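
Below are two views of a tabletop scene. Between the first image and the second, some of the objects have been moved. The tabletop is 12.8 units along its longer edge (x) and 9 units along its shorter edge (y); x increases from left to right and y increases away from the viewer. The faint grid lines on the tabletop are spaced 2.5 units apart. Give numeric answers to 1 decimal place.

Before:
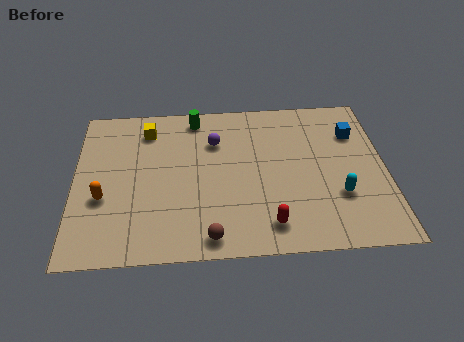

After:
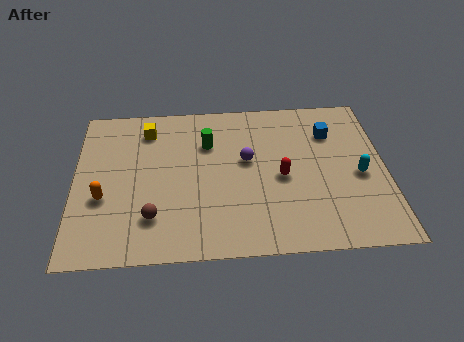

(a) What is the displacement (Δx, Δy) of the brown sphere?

(-2.3, 1.2)

The brown sphere started near (5.5, 1.0) and ended near (3.2, 2.2).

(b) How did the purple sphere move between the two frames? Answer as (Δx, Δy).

(1.3, -1.2)

From the two frames, the purple sphere sits at roughly (5.8, 6.4) before and (7.1, 5.2) after.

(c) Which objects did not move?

the orange capsule and the yellow cube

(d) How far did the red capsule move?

2.7

From (7.9, 1.5) to (8.5, 4.1), the red capsule covered √(0.6² + 2.6²) ≈ 2.7 units.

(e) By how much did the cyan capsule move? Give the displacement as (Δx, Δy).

(0.9, 1.1)

The cyan capsule started near (10.8, 2.9) and ended near (11.7, 4.0).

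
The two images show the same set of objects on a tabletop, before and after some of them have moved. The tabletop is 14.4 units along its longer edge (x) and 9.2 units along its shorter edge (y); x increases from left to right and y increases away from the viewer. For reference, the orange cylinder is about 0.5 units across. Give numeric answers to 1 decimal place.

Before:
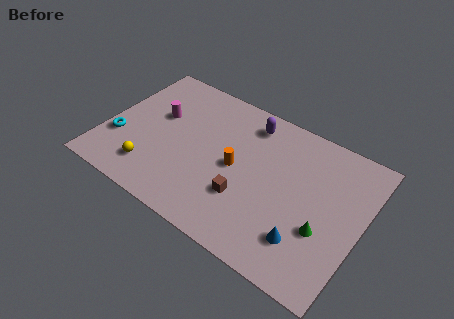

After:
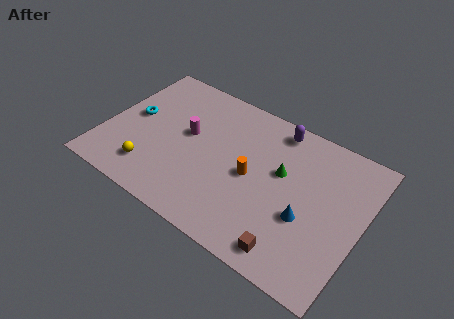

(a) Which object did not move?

the yellow sphere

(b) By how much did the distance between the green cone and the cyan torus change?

-3.2

They were about 11.6 units apart before and 8.4 after — 3.2 units closer together.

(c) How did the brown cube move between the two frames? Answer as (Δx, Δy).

(2.9, -1.7)

From the two frames, the brown cube sits at roughly (8.2, 2.9) before and (11.1, 1.2) after.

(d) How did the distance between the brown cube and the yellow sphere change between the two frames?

+2.8

The distance was about 5.3 in the first image and 8.1 in the second, so they moved 2.8 units further apart.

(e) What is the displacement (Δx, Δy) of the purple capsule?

(1.5, 0.4)

The purple capsule was at about (7.6, 7.7) and moved to about (9.1, 8.1).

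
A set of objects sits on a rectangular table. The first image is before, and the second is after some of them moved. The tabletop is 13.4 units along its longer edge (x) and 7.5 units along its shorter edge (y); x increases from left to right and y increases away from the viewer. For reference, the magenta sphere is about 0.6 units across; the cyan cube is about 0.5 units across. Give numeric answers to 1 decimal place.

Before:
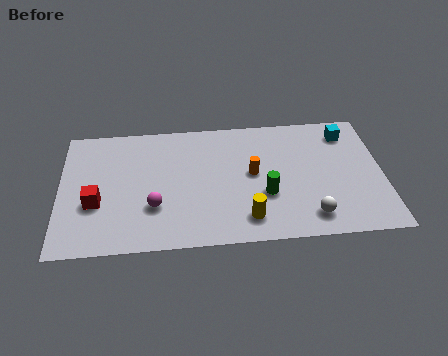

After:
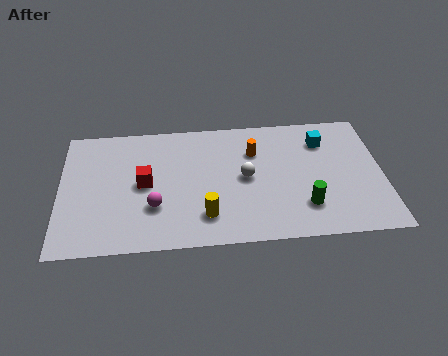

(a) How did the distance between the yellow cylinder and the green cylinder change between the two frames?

+2.6

Before: roughly 1.5 units apart; after: 4.1. That's 2.6 units further apart.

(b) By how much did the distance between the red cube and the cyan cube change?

-3.3

They were about 11.0 units apart before and 7.7 after — 3.3 units closer together.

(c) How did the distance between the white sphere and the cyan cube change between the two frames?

-1.3

The distance was about 5.1 in the first image and 3.8 in the second, so they moved 1.3 units closer together.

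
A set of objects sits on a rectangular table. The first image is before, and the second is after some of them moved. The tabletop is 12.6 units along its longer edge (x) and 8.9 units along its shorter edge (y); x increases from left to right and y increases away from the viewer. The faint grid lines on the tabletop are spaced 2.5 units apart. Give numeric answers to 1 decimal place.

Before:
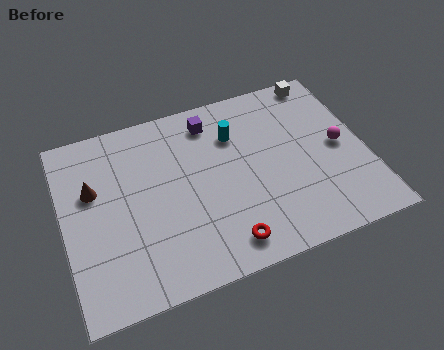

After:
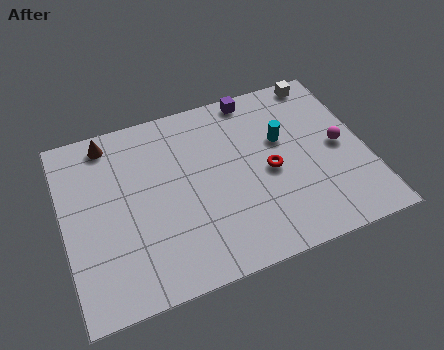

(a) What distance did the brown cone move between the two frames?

2.3

The brown cone was near (1.3, 5.6) before and (2.1, 7.8) after, so it travelled √(0.8² + 2.2²) ≈ 2.3 units.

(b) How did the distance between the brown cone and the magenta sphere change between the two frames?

-0.3

They were about 10.3 units apart before and 10.0 after — 0.3 units closer together.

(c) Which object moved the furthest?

the red torus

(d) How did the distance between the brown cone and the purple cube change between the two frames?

+0.8

Before: roughly 5.4 units apart; after: 6.2. That's 0.8 units further apart.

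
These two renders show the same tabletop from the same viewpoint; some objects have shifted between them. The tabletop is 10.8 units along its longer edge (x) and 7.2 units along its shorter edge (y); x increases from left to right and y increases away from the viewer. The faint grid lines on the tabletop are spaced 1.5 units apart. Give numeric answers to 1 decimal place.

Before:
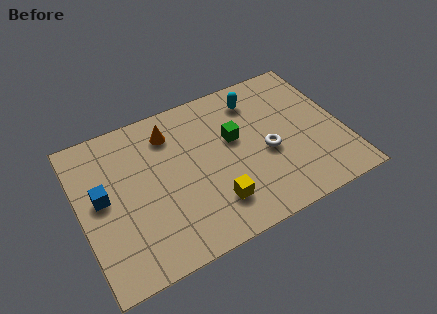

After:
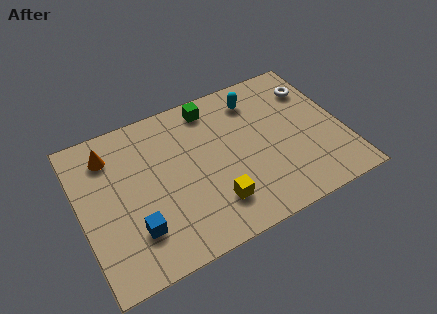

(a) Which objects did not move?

the cyan capsule and the yellow cube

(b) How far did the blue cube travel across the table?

2.3

The blue cube moved from about (0.9, 3.9) to (2.0, 1.9), a distance of √(1.1² + 2.0²) ≈ 2.3.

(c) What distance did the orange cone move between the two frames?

2.5

The orange cone moved from about (3.9, 5.7) to (1.4, 5.7), a distance of √(2.5² + 0.0²) ≈ 2.5.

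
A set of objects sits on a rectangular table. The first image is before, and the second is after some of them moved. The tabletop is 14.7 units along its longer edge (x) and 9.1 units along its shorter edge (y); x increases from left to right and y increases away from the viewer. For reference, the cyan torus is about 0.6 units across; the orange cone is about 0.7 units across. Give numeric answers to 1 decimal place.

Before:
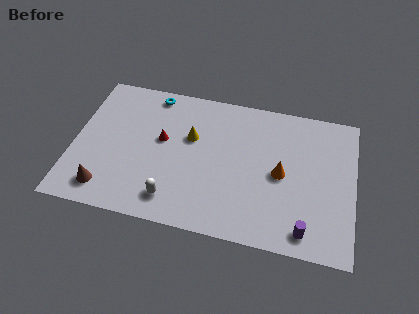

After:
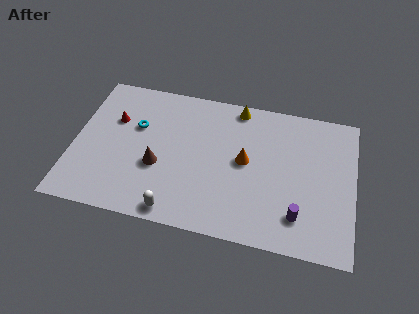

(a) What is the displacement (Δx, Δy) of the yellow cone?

(2.3, 2.5)

From the two frames, the yellow cone sits at roughly (6.1, 5.7) before and (8.4, 8.2) after.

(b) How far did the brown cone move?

3.3

The brown cone was near (1.9, 1.5) before and (4.5, 3.5) after, so it travelled √(2.6² + 2.0²) ≈ 3.3 units.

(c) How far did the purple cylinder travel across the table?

0.9

From (12.3, 1.2) to (11.9, 2.0), the purple cylinder covered √(0.4² + 0.8²) ≈ 0.9 units.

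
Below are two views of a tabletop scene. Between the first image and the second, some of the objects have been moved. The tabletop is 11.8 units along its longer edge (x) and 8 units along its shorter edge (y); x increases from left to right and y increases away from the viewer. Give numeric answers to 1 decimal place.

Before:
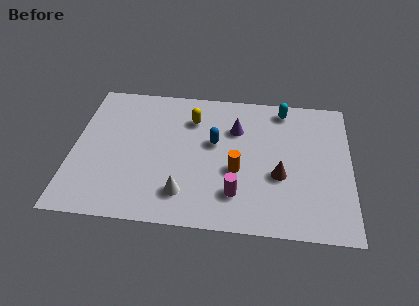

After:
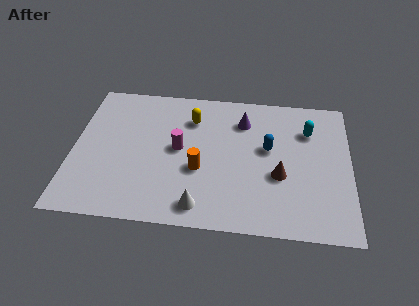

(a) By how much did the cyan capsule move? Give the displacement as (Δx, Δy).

(1.1, -1.2)

The cyan capsule started near (8.9, 7.0) and ended near (10.0, 5.8).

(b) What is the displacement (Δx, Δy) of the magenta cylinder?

(-2.5, 2.3)

The magenta cylinder started near (7.0, 1.9) and ended near (4.5, 4.2).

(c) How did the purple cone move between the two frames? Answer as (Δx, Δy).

(0.3, 0.5)

The purple cone started near (6.9, 5.6) and ended near (7.2, 6.1).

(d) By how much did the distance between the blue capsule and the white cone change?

+1.3

Before: roughly 3.2 units apart; after: 4.5. That's 1.3 units further apart.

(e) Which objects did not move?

the brown cone and the yellow capsule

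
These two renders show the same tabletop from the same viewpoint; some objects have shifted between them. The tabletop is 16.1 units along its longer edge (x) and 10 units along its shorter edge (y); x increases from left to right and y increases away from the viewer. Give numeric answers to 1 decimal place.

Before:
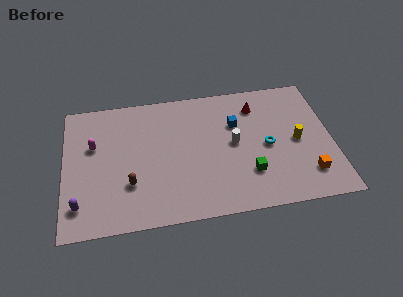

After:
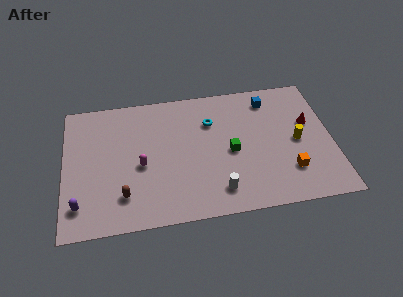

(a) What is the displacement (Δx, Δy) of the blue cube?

(2.1, 1.6)

The blue cube was at about (10.4, 6.7) and moved to about (12.5, 8.3).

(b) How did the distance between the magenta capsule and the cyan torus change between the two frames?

-5.4

They were about 10.5 units apart before and 5.1 after — 5.4 units closer together.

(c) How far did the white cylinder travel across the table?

3.6

The white cylinder moved from about (10.2, 5.2) to (9.1, 1.8), a distance of √(1.1² + 3.4²) ≈ 3.6.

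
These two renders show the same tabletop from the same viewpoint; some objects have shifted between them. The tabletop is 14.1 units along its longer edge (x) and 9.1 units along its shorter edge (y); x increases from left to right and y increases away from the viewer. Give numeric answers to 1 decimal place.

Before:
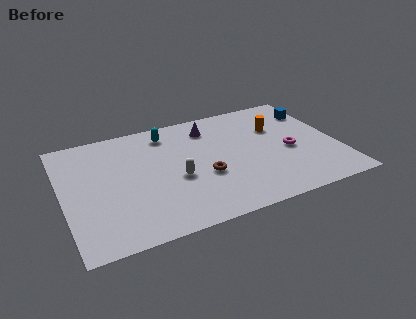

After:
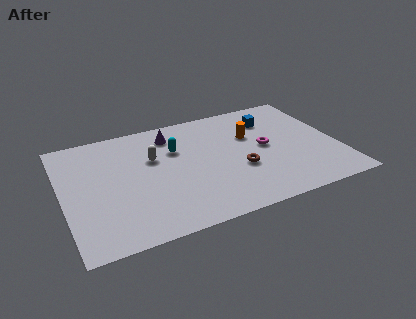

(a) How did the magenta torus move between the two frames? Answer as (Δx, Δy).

(-1.2, 0.7)

From the two frames, the magenta torus sits at roughly (11.6, 4.0) before and (10.4, 4.7) after.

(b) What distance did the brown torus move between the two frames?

1.8

The brown torus moved from about (7.1, 3.5) to (8.9, 3.4), a distance of √(1.8² + 0.1²) ≈ 1.8.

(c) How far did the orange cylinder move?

1.4

The orange cylinder moved from about (11.2, 6.1) to (9.8, 5.9), a distance of √(1.4² + 0.2²) ≈ 1.4.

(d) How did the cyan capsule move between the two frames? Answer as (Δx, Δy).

(0.3, -1.5)

The cyan capsule started near (5.6, 7.6) and ended near (5.9, 6.1).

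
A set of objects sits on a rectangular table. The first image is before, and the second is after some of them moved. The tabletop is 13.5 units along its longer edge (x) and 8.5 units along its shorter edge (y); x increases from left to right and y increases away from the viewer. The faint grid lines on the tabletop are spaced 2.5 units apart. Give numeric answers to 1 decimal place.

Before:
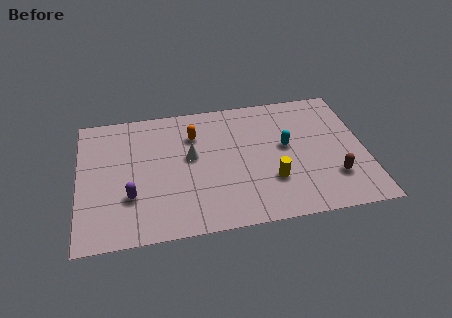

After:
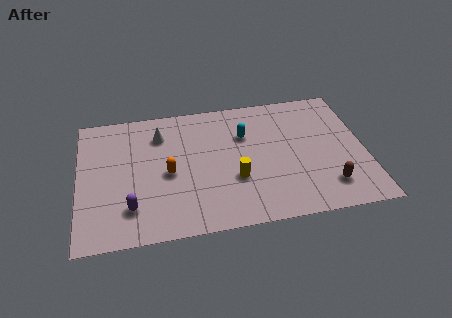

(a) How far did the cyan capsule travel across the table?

2.2

From (9.8, 4.7) to (7.9, 5.8), the cyan capsule covered √(1.9² + 1.1²) ≈ 2.2 units.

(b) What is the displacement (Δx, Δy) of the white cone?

(-1.4, 1.7)

The white cone started near (5.3, 4.8) and ended near (3.9, 6.5).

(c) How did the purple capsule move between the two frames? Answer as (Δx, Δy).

(0.0, -0.7)

From the two frames, the purple capsule sits at roughly (2.4, 2.7) before and (2.4, 2.0) after.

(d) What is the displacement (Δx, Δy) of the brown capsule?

(-0.3, -0.5)

From the two frames, the brown capsule sits at roughly (11.9, 2.3) before and (11.6, 1.8) after.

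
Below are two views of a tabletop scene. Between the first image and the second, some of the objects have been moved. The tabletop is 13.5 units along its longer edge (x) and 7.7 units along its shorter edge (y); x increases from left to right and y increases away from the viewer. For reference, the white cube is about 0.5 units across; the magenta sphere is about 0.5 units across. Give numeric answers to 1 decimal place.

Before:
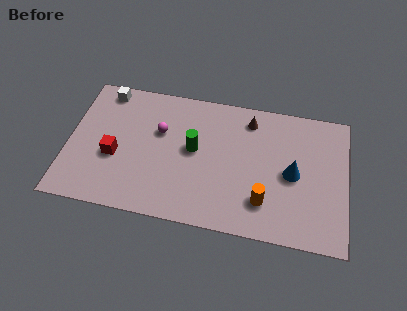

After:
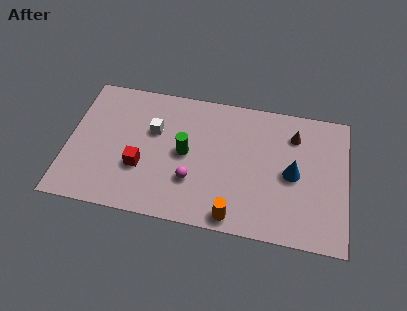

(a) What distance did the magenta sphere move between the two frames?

3.0

The magenta sphere moved from about (4.4, 4.9) to (6.1, 2.4), a distance of √(1.7² + 2.5²) ≈ 3.0.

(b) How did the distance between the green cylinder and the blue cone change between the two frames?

+0.4

The distance was about 4.8 in the first image and 5.2 in the second, so they moved 0.4 units further apart.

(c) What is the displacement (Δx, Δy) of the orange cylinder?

(-1.4, -1.1)

The orange cylinder was at about (9.6, 1.9) and moved to about (8.2, 0.8).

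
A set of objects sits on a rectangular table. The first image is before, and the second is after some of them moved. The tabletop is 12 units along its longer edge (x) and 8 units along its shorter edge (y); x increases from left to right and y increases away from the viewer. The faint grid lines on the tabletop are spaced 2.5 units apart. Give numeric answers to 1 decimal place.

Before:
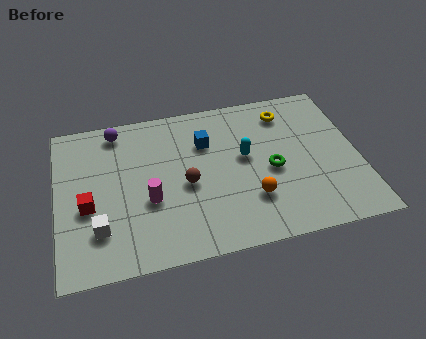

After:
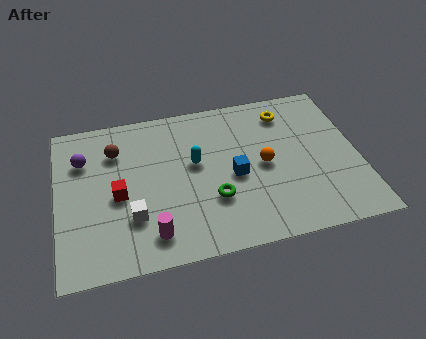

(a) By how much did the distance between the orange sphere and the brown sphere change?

+3.3

They were about 2.8 units apart before and 6.1 after — 3.3 units further apart.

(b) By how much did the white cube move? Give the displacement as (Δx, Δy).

(1.3, 0.3)

The white cube started near (1.6, 2.1) and ended near (2.9, 2.4).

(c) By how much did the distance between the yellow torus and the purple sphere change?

+1.4

They were about 6.8 units apart before and 8.2 after — 1.4 units further apart.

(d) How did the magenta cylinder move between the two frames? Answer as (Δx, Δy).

(0.0, -1.7)

From the two frames, the magenta cylinder sits at roughly (3.6, 3.1) before and (3.6, 1.4) after.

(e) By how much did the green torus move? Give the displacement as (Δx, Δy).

(-2.4, -1.0)

From the two frames, the green torus sits at roughly (8.5, 3.6) before and (6.1, 2.6) after.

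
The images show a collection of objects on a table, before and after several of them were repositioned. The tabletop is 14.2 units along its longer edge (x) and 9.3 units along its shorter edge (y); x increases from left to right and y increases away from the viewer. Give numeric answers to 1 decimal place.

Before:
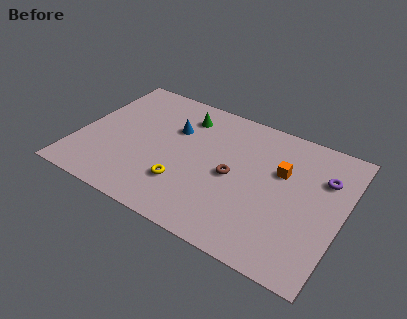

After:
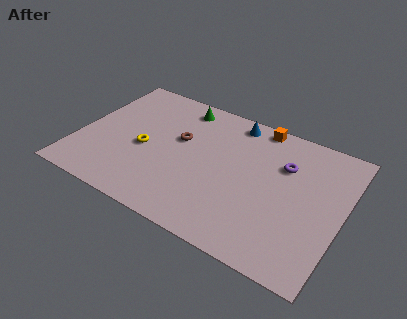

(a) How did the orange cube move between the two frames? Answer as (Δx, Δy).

(-1.6, 2.6)

The orange cube was at about (10.8, 5.9) and moved to about (9.2, 8.5).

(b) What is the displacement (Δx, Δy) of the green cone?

(-0.3, 0.6)

The green cone started near (5.3, 7.4) and ended near (5.0, 8.0).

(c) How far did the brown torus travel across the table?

3.3

The brown torus was near (8.4, 4.4) before and (5.3, 5.6) after, so it travelled √(3.1² + 1.2²) ≈ 3.3 units.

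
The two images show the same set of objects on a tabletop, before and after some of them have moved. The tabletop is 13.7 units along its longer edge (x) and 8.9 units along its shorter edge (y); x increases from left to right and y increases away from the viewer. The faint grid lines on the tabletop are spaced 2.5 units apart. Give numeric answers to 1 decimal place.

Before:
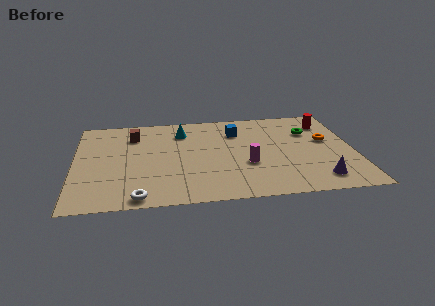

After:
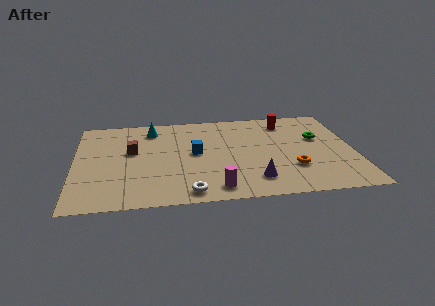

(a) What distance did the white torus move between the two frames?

2.4

The white torus was near (3.1, 0.8) before and (5.5, 1.0) after, so it travelled √(2.4² + 0.2²) ≈ 2.4 units.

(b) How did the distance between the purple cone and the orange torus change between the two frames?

-1.6

They were about 3.7 units apart before and 2.1 after — 1.6 units closer together.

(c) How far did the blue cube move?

2.8

The blue cube was near (8.0, 6.6) before and (5.9, 4.7) after, so it travelled √(2.1² + 1.9²) ≈ 2.8 units.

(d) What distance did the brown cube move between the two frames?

1.6

The brown cube was near (2.9, 6.8) before and (2.8, 5.2) after, so it travelled √(0.1² + 1.6²) ≈ 1.6 units.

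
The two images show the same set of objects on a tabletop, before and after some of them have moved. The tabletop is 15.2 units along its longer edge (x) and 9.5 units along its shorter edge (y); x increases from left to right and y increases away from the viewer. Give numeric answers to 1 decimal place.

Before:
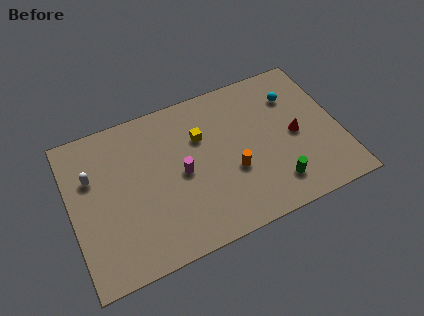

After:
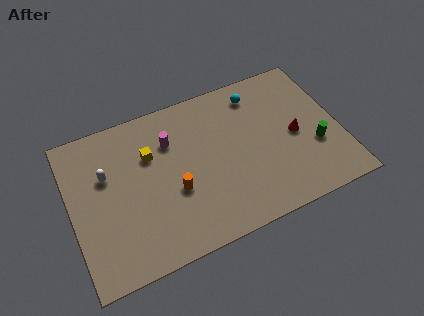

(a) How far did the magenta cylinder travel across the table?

2.2

The magenta cylinder moved from about (6.2, 4.6) to (5.8, 6.8), a distance of √(0.4² + 2.2²) ≈ 2.2.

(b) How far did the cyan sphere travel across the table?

2.2

From (12.9, 7.0) to (10.9, 7.9), the cyan sphere covered √(2.0² + 0.9²) ≈ 2.2 units.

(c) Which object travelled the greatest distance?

the orange cylinder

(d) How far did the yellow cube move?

2.9

The yellow cube moved from about (7.5, 6.4) to (4.6, 6.4), a distance of √(2.9² + 0.0²) ≈ 2.9.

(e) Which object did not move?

the red cone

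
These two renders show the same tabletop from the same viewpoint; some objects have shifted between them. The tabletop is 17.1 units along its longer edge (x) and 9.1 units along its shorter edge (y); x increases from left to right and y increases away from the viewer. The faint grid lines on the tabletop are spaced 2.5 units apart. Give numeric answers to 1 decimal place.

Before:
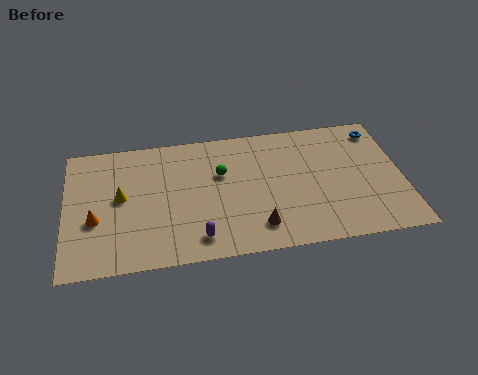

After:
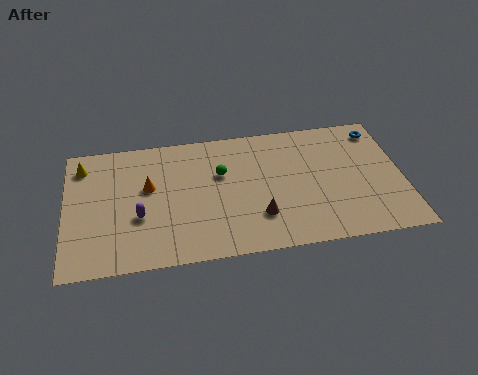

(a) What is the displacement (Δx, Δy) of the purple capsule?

(-2.9, 1.9)

The purple capsule started near (6.6, 1.5) and ended near (3.7, 3.4).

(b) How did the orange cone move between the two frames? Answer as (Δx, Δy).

(2.7, 1.9)

From the two frames, the orange cone sits at roughly (1.5, 3.5) before and (4.2, 5.4) after.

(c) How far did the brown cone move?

0.7

The brown cone moved from about (9.6, 1.8) to (9.7, 2.5), a distance of √(0.1² + 0.7²) ≈ 0.7.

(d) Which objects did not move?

the blue torus and the green sphere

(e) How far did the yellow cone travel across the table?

3.1

The yellow cone moved from about (2.8, 4.9) to (0.9, 7.4), a distance of √(1.9² + 2.5²) ≈ 3.1.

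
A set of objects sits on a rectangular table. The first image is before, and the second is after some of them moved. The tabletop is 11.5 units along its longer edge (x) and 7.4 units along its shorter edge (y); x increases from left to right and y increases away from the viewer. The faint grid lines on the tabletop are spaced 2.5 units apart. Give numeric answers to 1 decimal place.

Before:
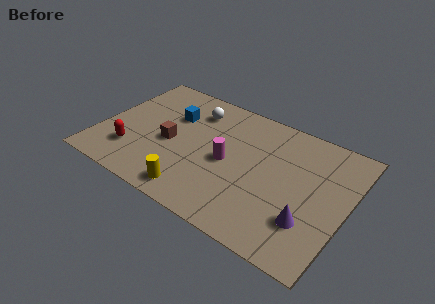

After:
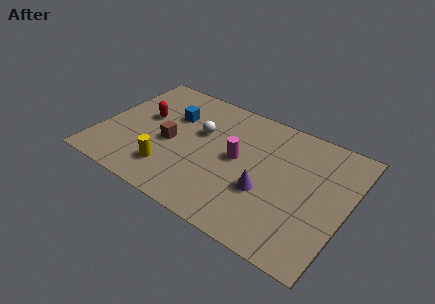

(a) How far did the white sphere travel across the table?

1.3

The white sphere was near (4.0, 5.8) before and (4.5, 4.6) after, so it travelled √(0.5² + 1.2²) ≈ 1.3 units.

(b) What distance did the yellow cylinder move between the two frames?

1.5

The yellow cylinder was near (4.9, 1.0) before and (3.6, 1.7) after, so it travelled √(1.3² + 0.7²) ≈ 1.5 units.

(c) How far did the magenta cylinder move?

0.6

From (6.0, 3.5) to (6.4, 3.9), the magenta cylinder covered √(0.4² + 0.4²) ≈ 0.6 units.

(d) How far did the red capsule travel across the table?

2.4

From (1.7, 1.9) to (1.9, 4.3), the red capsule covered √(0.2² + 2.4²) ≈ 2.4 units.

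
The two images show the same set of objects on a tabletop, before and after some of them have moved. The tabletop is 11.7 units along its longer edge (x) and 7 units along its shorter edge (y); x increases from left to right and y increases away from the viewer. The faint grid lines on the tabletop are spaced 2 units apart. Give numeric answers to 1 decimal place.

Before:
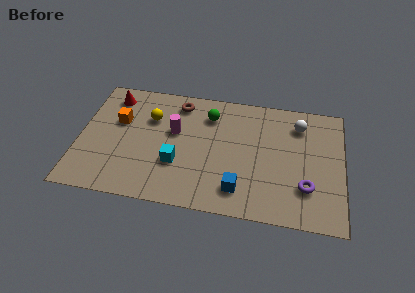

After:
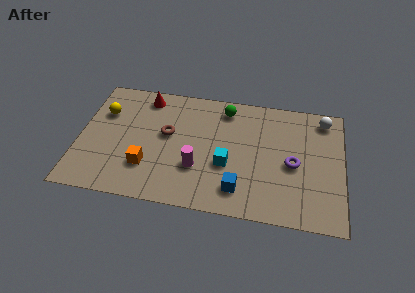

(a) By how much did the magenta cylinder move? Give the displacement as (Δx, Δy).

(1.1, -1.9)

The magenta cylinder started near (4.2, 4.2) and ended near (5.3, 2.3).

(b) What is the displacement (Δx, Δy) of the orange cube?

(1.4, -2.4)

From the two frames, the orange cube sits at roughly (1.7, 4.4) before and (3.1, 2.0) after.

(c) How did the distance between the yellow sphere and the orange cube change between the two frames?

+2.0

The distance was about 1.5 in the first image and 3.5 in the second, so they moved 2.0 units further apart.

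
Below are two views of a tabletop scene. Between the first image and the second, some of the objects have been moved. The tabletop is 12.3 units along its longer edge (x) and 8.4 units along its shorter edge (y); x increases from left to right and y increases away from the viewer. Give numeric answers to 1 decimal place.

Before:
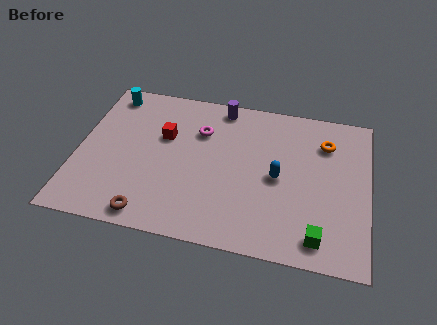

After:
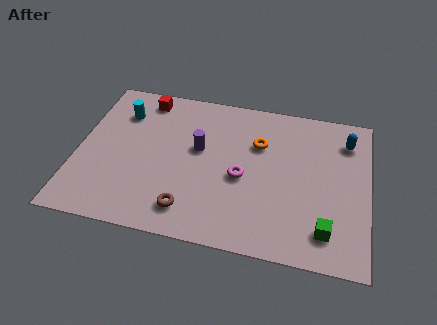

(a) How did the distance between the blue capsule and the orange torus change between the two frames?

+0.8

They were about 3.0 units apart before and 3.8 after — 0.8 units further apart.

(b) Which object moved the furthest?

the blue capsule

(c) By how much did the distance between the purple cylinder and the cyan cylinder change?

-1.1

They were about 4.8 units apart before and 3.7 after — 1.1 units closer together.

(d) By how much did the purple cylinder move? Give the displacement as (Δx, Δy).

(-0.8, -2.6)

The purple cylinder was at about (5.9, 7.5) and moved to about (5.1, 4.9).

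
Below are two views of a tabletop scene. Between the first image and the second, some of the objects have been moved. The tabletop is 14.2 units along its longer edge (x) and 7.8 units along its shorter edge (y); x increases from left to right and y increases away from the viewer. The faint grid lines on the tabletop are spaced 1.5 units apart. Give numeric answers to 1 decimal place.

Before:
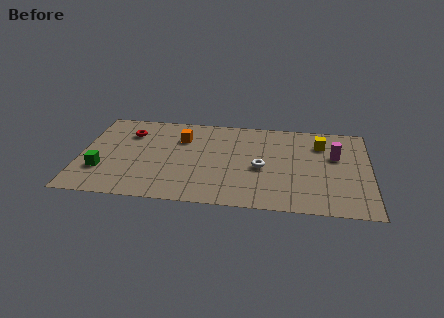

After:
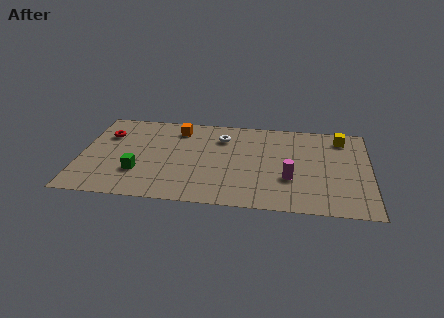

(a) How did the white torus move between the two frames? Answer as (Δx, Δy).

(-2.0, 2.4)

The white torus started near (8.9, 3.5) and ended near (6.9, 5.9).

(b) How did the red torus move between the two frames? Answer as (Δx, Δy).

(-1.1, -0.3)

The red torus was at about (2.3, 5.8) and moved to about (1.2, 5.5).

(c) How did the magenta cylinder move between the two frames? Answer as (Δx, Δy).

(-2.2, -2.2)

The magenta cylinder was at about (12.5, 4.9) and moved to about (10.3, 2.7).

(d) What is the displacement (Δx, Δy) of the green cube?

(1.8, 0.0)

The green cube started near (1.1, 2.4) and ended near (2.9, 2.4).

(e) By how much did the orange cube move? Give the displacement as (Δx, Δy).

(-0.2, 0.8)

The orange cube was at about (4.9, 5.6) and moved to about (4.7, 6.4).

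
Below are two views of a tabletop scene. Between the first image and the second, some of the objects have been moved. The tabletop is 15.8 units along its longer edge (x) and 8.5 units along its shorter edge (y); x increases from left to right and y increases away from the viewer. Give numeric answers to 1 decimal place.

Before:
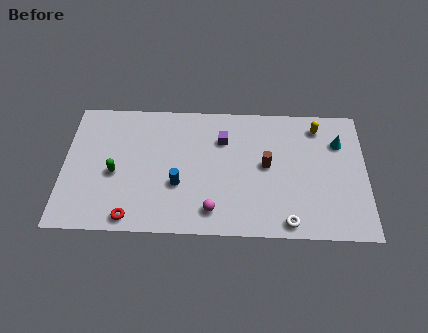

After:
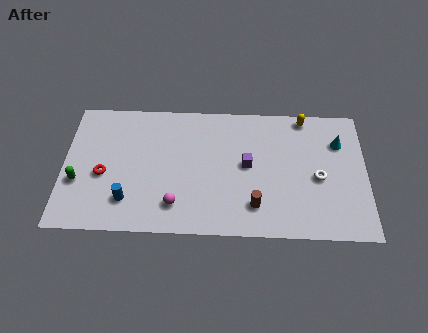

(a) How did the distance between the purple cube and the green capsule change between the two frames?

+2.8

They were about 6.1 units apart before and 8.9 after — 2.8 units further apart.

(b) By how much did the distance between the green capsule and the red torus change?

-1.5

They were about 2.9 units apart before and 1.4 after — 1.5 units closer together.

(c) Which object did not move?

the cyan cone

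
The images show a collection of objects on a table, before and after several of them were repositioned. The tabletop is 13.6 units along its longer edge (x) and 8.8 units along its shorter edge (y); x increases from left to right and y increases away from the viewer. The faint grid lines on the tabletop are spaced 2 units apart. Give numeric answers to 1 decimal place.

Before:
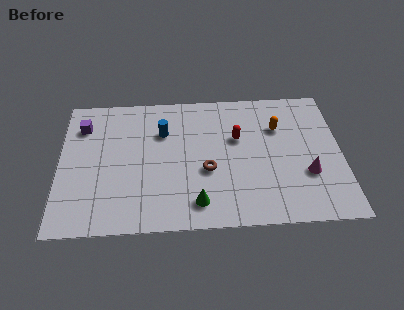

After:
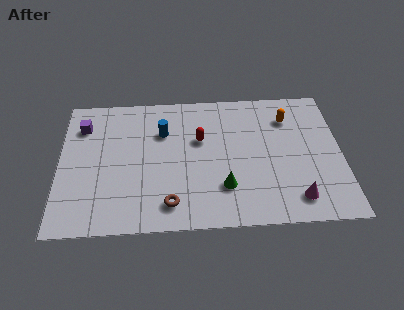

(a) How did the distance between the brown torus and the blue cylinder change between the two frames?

+1.3

They were about 3.3 units apart before and 4.6 after — 1.3 units further apart.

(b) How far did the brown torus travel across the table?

2.7

The brown torus was near (7.1, 3.5) before and (5.3, 1.5) after, so it travelled √(1.8² + 2.0²) ≈ 2.7 units.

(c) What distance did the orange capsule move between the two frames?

0.8

From (10.6, 6.1) to (11.1, 6.7), the orange capsule covered √(0.5² + 0.6²) ≈ 0.8 units.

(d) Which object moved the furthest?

the brown torus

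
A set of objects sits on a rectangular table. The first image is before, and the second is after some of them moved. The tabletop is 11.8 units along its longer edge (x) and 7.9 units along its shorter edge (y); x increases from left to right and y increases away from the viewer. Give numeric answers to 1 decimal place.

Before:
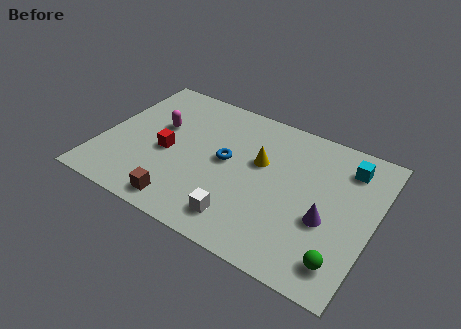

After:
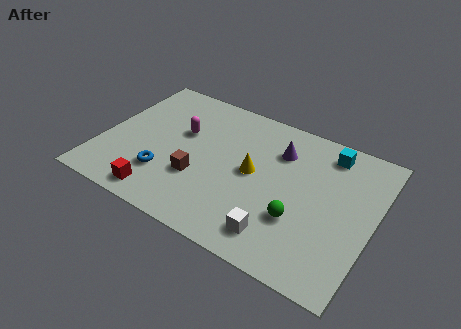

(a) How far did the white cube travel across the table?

1.6

The white cube was near (6.5, 1.4) before and (8.1, 1.4) after, so it travelled √(1.6² + 0.0²) ≈ 1.6 units.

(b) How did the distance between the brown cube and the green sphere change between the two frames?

-2.4

They were about 6.8 units apart before and 4.4 after — 2.4 units closer together.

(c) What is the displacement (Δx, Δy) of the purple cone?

(-2.4, 2.7)

The purple cone was at about (9.9, 3.1) and moved to about (7.5, 5.8).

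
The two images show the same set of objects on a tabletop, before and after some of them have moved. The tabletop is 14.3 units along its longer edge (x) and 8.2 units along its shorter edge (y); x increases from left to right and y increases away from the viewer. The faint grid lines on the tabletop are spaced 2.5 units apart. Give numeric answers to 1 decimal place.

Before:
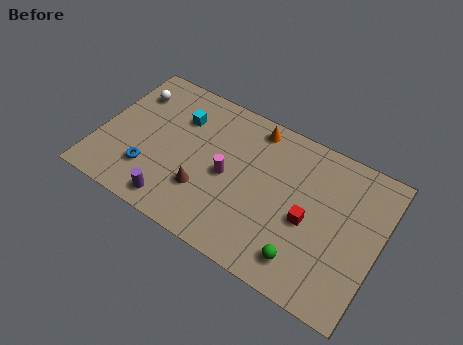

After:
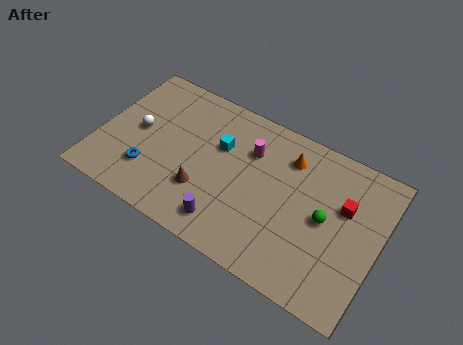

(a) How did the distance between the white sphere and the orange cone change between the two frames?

+1.4

Before: roughly 6.4 units apart; after: 7.8. That's 1.4 units further apart.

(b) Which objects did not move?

the brown cone and the blue torus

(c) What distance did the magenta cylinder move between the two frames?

2.1

The magenta cylinder was near (6.6, 3.9) before and (7.5, 5.8) after, so it travelled √(0.9² + 1.9²) ≈ 2.1 units.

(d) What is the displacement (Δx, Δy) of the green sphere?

(0.7, 2.6)

The green sphere started near (10.9, 1.5) and ended near (11.6, 4.1).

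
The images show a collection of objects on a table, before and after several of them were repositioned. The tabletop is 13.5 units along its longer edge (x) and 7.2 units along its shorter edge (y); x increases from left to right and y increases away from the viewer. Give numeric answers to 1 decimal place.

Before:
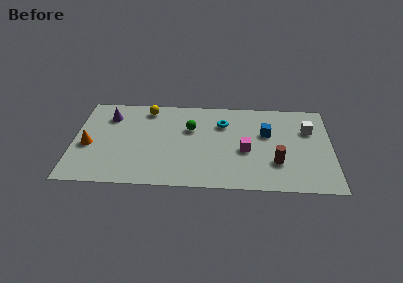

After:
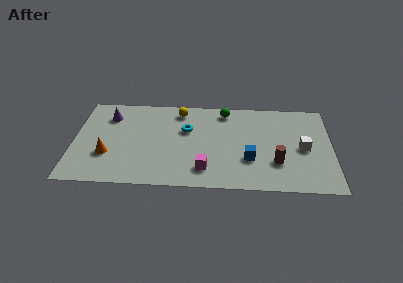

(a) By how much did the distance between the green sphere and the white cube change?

-1.2

The distance was about 6.2 in the first image and 5.0 in the second, so they moved 1.2 units closer together.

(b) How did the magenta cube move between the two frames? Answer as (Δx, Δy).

(-2.1, -1.6)

From the two frames, the magenta cube sits at roughly (9.0, 3.1) before and (6.9, 1.5) after.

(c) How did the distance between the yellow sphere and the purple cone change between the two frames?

+1.6

Before: roughly 2.1 units apart; after: 3.7. That's 1.6 units further apart.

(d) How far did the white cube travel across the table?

1.5

The white cube was near (12.3, 4.9) before and (12.0, 3.4) after, so it travelled √(0.3² + 1.5²) ≈ 1.5 units.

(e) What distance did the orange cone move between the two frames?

1.2

The orange cone was near (0.8, 3.1) before and (1.8, 2.4) after, so it travelled √(1.0² + 0.7²) ≈ 1.2 units.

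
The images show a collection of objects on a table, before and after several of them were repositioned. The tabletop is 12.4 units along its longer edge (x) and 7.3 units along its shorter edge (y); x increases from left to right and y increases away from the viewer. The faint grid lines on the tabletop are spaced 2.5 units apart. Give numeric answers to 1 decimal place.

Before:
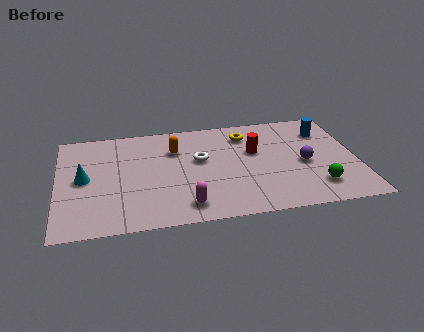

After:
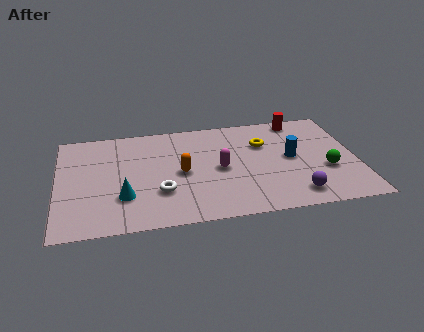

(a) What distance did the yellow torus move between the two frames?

1.1

The yellow torus moved from about (7.9, 5.8) to (8.6, 5.0), a distance of √(0.7² + 0.8²) ≈ 1.1.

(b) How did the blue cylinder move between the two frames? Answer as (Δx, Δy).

(-1.5, -1.7)

From the two frames, the blue cylinder sits at roughly (11.2, 5.5) before and (9.7, 3.8) after.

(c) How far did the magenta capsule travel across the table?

2.7

The magenta capsule was near (5.2, 1.2) before and (6.7, 3.5) after, so it travelled √(1.5² + 2.3²) ≈ 2.7 units.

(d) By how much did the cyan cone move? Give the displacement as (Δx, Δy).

(1.6, -1.5)

The cyan cone was at about (1.1, 3.7) and moved to about (2.7, 2.2).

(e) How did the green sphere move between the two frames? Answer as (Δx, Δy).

(0.5, 1.1)

From the two frames, the green sphere sits at roughly (10.6, 1.6) before and (11.1, 2.7) after.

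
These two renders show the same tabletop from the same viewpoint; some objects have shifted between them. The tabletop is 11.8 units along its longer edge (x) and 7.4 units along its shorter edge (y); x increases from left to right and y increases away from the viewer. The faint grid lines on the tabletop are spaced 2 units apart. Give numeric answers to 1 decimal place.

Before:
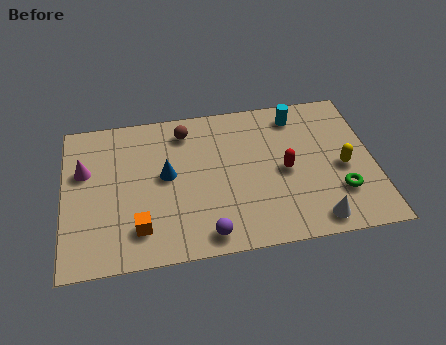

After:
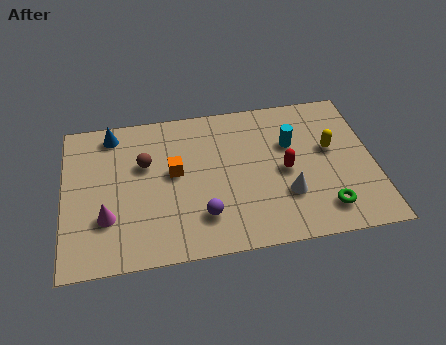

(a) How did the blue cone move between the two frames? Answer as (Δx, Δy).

(-2.0, 2.4)

The blue cone started near (3.9, 4.0) and ended near (1.9, 6.4).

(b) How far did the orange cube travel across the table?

2.9

The orange cube moved from about (2.8, 1.6) to (4.2, 4.1), a distance of √(1.4² + 2.5²) ≈ 2.9.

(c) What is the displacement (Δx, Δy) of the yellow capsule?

(-0.4, 1.0)

The yellow capsule was at about (10.6, 3.3) and moved to about (10.2, 4.3).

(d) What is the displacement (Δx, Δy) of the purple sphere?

(-0.1, 0.9)

The purple sphere was at about (5.3, 0.9) and moved to about (5.2, 1.8).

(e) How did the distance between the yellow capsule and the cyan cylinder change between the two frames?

-1.7

They were about 3.3 units apart before and 1.6 after — 1.7 units closer together.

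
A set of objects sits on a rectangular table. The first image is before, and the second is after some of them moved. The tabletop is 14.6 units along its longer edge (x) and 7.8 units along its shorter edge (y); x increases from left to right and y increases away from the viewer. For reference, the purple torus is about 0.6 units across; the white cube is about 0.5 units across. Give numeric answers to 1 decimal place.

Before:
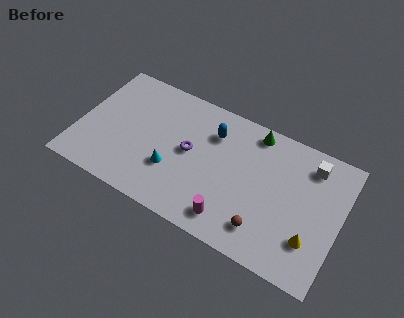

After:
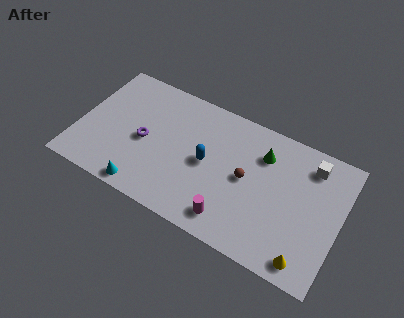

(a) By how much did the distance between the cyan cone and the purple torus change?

+1.1

Before: roughly 1.7 units apart; after: 2.8. That's 1.1 units further apart.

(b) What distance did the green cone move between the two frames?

1.3

From (9.5, 6.9) to (10.1, 5.8), the green cone covered √(0.6² + 1.1²) ≈ 1.3 units.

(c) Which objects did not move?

the magenta cylinder and the white cube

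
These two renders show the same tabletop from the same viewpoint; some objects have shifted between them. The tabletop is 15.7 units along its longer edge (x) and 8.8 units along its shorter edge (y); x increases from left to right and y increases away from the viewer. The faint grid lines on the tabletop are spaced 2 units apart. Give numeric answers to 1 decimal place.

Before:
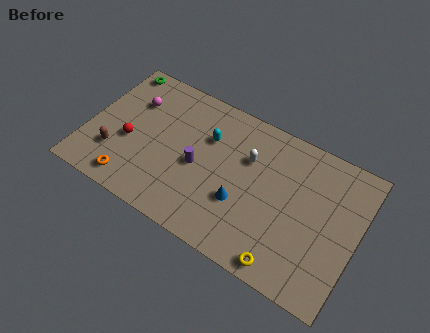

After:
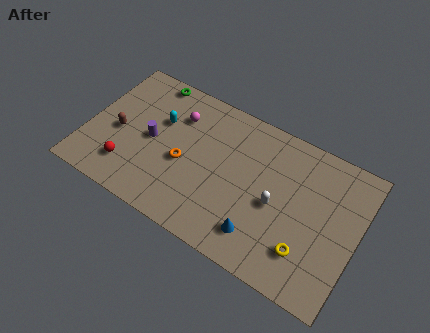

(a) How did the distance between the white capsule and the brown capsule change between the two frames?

+1.2

Before: roughly 8.1 units apart; after: 9.3. That's 1.2 units further apart.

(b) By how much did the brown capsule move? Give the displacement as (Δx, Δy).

(0.0, 1.4)

The brown capsule started near (1.8, 2.5) and ended near (1.8, 3.9).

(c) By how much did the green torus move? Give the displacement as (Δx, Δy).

(2.0, 0.1)

The green torus started near (1.0, 7.9) and ended near (3.0, 8.0).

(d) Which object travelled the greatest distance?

the orange torus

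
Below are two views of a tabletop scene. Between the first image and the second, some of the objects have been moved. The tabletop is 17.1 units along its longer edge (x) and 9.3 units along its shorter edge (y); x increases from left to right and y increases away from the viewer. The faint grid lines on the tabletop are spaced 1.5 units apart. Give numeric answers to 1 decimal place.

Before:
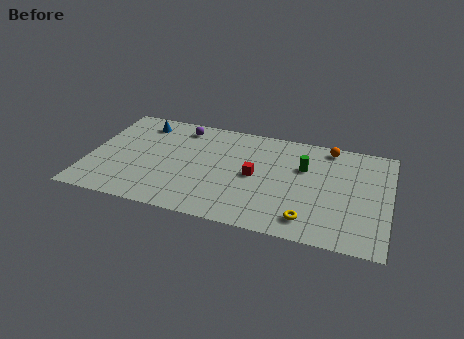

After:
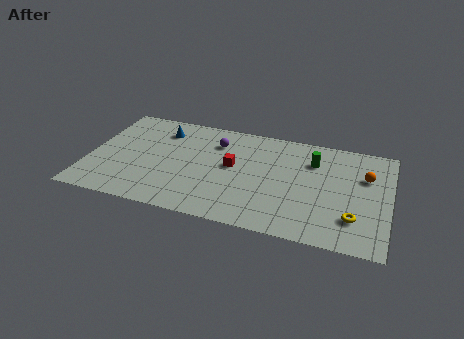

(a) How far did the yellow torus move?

2.6

The yellow torus was near (12.7, 1.6) before and (15.2, 2.4) after, so it travelled √(2.5² + 0.8²) ≈ 2.6 units.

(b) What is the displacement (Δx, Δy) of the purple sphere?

(2.1, -0.9)

The purple sphere was at about (5.0, 7.9) and moved to about (7.1, 7.0).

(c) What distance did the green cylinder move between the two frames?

0.9

The green cylinder was near (12.2, 6.1) before and (12.7, 6.8) after, so it travelled √(0.5² + 0.7²) ≈ 0.9 units.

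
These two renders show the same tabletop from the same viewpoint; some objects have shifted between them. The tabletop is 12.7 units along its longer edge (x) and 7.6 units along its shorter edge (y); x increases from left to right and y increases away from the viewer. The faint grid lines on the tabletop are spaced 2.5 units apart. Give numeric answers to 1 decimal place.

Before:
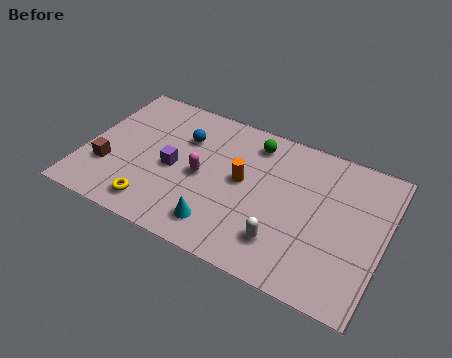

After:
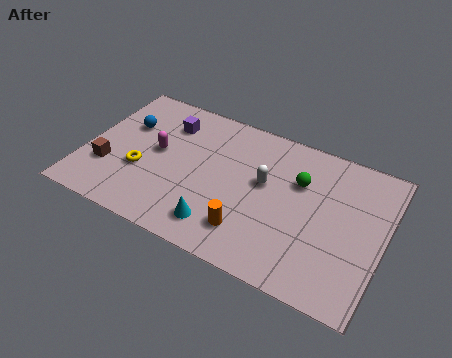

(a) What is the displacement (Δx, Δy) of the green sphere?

(2.1, -1.2)

The green sphere was at about (6.9, 6.3) and moved to about (9.0, 5.1).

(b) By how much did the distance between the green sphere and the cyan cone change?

-0.3

The distance was about 5.0 in the first image and 4.7 in the second, so they moved 0.3 units closer together.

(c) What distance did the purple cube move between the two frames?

2.4

From (3.8, 3.5) to (3.2, 5.8), the purple cube covered √(0.6² + 2.3²) ≈ 2.4 units.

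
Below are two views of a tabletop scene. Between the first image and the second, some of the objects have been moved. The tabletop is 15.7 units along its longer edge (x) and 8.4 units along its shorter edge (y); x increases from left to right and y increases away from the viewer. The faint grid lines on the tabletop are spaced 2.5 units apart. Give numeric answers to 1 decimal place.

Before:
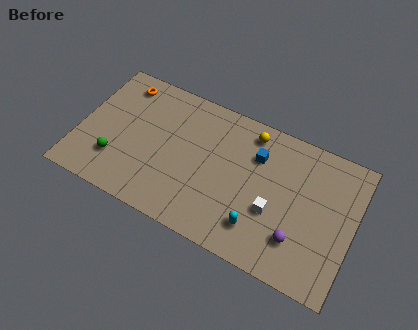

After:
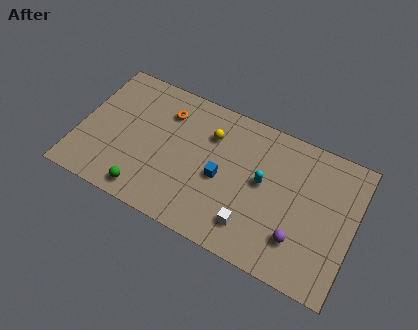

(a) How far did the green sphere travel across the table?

2.2

The green sphere was near (2.3, 2.3) before and (4.2, 1.1) after, so it travelled √(1.9² + 1.2²) ≈ 2.2 units.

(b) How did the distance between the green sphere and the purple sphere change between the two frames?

-1.8

Before: roughly 10.5 units apart; after: 8.7. That's 1.8 units closer together.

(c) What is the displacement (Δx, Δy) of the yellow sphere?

(-2.2, -1.1)

The yellow sphere was at about (9.5, 7.2) and moved to about (7.3, 6.1).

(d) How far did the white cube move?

1.8

The white cube moved from about (11.3, 3.2) to (10.2, 1.8), a distance of √(1.1² + 1.4²) ≈ 1.8.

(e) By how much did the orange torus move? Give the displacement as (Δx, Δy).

(2.7, -0.7)

The orange torus was at about (2.0, 7.1) and moved to about (4.7, 6.4).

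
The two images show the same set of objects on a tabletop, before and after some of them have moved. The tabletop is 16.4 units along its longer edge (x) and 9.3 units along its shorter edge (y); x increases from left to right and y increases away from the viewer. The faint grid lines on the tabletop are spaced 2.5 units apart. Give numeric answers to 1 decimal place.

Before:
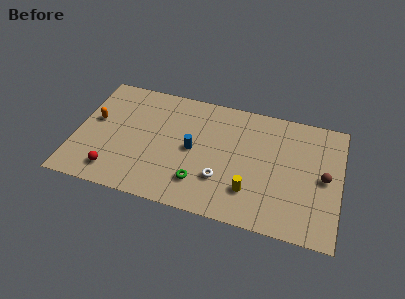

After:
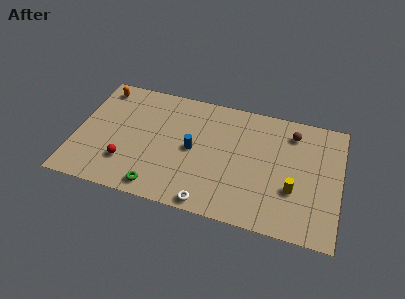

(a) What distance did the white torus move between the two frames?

2.1

From (9.2, 2.8) to (8.6, 0.8), the white torus covered √(0.6² + 2.0²) ≈ 2.1 units.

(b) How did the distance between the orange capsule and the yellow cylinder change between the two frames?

+3.0

They were about 10.3 units apart before and 13.3 after — 3.0 units further apart.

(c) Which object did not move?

the blue cylinder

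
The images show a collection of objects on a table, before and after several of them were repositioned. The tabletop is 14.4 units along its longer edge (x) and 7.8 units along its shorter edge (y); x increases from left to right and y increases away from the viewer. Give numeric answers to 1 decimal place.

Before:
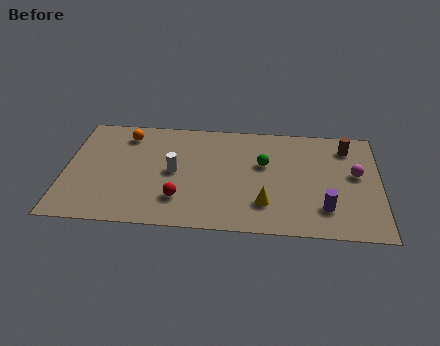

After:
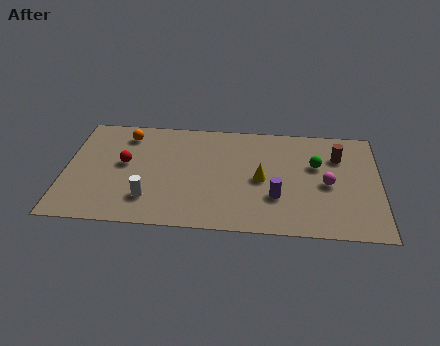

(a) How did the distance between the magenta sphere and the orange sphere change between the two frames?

-1.1

They were about 10.8 units apart before and 9.7 after — 1.1 units closer together.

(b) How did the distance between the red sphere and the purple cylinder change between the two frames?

+0.6

Before: roughly 6.6 units apart; after: 7.2. That's 0.6 units further apart.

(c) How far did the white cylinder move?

2.3

From (5.0, 3.9) to (3.9, 1.9), the white cylinder covered √(1.1² + 2.0²) ≈ 2.3 units.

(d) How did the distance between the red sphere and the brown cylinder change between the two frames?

+1.2

Before: roughly 8.7 units apart; after: 9.9. That's 1.2 units further apart.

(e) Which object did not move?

the orange sphere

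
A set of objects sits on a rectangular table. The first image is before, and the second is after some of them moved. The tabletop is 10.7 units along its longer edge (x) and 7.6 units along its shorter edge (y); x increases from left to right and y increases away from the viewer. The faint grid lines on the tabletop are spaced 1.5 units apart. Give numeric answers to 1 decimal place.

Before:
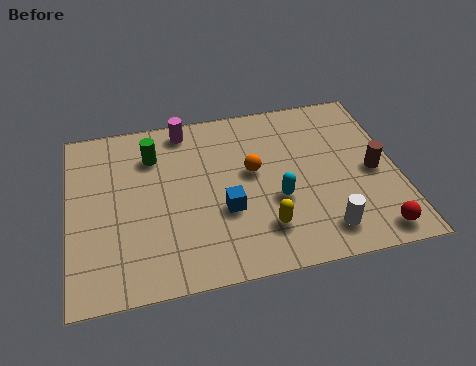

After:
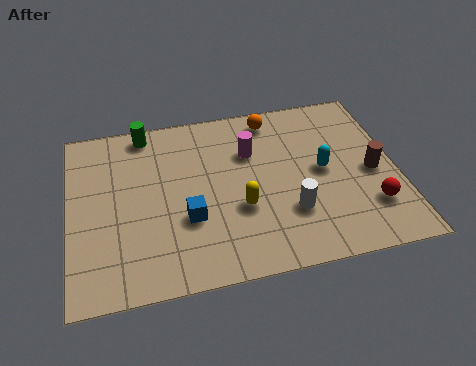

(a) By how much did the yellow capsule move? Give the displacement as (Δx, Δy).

(-0.7, 1.0)

From the two frames, the yellow capsule sits at roughly (6.2, 1.8) before and (5.5, 2.8) after.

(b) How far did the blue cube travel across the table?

1.2

The blue cube moved from about (5.0, 2.8) to (3.8, 2.7), a distance of √(1.2² + 0.1²) ≈ 1.2.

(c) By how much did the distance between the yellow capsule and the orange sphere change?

+1.5

Before: roughly 2.5 units apart; after: 4.0. That's 1.5 units further apart.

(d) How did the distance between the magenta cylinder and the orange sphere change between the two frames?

-1.6

Before: roughly 3.2 units apart; after: 1.6. That's 1.6 units closer together.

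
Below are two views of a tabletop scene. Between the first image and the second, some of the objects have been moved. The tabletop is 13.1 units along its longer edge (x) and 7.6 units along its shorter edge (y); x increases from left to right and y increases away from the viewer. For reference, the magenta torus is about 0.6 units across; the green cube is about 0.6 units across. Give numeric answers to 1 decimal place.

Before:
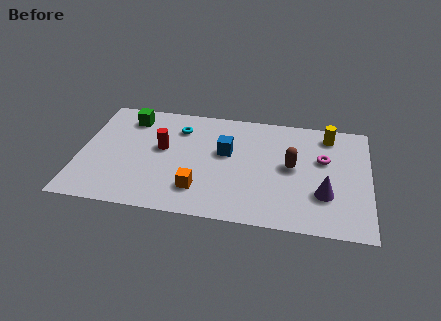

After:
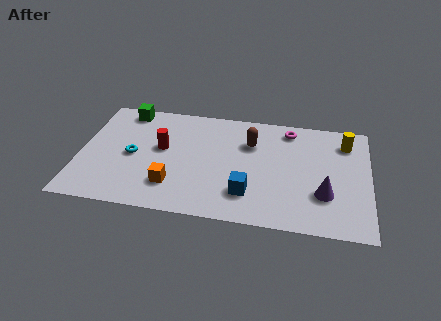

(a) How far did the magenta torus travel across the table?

2.4

From (11.0, 4.7) to (9.4, 6.5), the magenta torus covered √(1.6² + 1.8²) ≈ 2.4 units.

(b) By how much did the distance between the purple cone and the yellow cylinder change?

-0.3

They were about 4.0 units apart before and 3.7 after — 0.3 units closer together.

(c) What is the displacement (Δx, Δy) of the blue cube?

(1.1, -2.6)

The blue cube started near (6.6, 4.5) and ended near (7.7, 1.9).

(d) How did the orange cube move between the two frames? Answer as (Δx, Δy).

(-1.2, 0.1)

The orange cube started near (5.5, 1.8) and ended near (4.3, 1.9).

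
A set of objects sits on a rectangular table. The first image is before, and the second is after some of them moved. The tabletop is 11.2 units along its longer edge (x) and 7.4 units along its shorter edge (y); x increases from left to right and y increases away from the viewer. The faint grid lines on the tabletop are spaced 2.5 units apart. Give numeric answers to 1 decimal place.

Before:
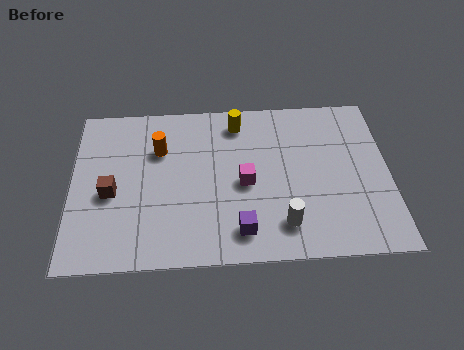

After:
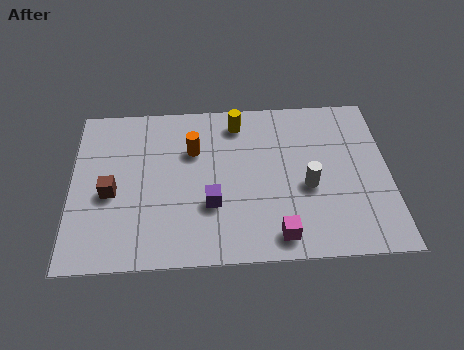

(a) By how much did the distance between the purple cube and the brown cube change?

-1.3

The distance was about 4.9 in the first image and 3.6 in the second, so they moved 1.3 units closer together.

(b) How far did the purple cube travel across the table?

1.6

The purple cube was near (5.9, 1.3) before and (4.9, 2.5) after, so it travelled √(1.0² + 1.2²) ≈ 1.6 units.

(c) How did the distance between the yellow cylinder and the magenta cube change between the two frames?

+2.6

The distance was about 2.8 in the first image and 5.4 in the second, so they moved 2.6 units further apart.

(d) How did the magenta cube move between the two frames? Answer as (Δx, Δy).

(1.1, -2.4)

From the two frames, the magenta cube sits at roughly (6.1, 3.4) before and (7.2, 1.0) after.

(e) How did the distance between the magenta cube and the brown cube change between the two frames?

+1.5

Before: roughly 4.7 units apart; after: 6.2. That's 1.5 units further apart.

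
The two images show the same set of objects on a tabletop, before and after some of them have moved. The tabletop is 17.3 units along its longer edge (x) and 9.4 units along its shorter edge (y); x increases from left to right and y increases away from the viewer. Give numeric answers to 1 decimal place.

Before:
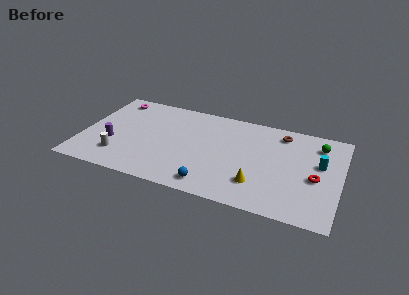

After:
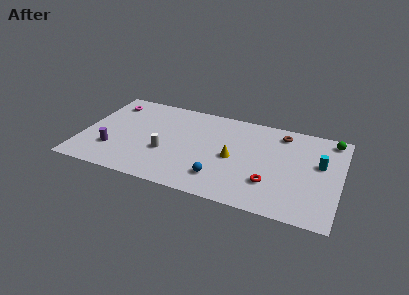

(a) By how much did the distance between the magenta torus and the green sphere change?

+1.0

They were about 14.0 units apart before and 15.0 after — 1.0 units further apart.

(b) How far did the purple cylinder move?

0.7

The purple cylinder was near (2.1, 3.4) before and (2.2, 2.7) after, so it travelled √(0.1² + 0.7²) ≈ 0.7 units.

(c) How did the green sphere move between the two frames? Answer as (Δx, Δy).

(0.8, 0.8)

From the two frames, the green sphere sits at roughly (15.7, 7.5) before and (16.5, 8.3) after.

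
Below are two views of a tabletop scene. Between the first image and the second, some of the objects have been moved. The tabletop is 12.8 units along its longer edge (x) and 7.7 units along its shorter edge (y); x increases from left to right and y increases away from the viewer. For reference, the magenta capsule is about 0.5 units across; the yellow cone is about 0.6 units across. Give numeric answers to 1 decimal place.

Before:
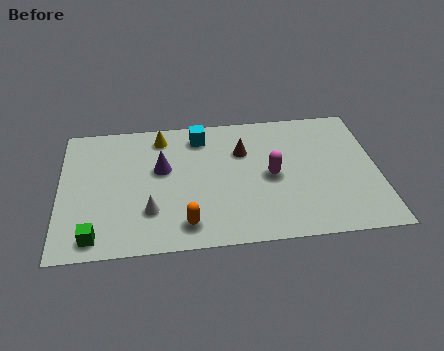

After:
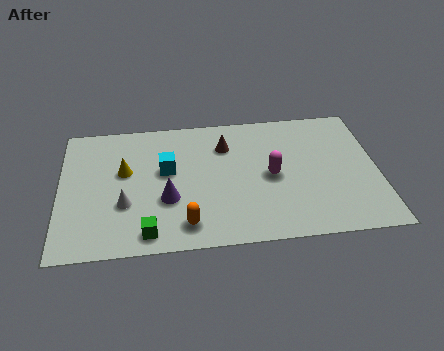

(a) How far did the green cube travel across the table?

2.1

The green cube was near (1.4, 1.0) before and (3.5, 1.0) after, so it travelled √(2.1² + 0.0²) ≈ 2.1 units.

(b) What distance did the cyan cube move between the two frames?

2.4

The cyan cube moved from about (5.7, 6.4) to (4.3, 4.5), a distance of √(1.4² + 1.9²) ≈ 2.4.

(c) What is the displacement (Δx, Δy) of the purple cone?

(0.2, -1.8)

The purple cone was at about (4.1, 4.6) and moved to about (4.3, 2.8).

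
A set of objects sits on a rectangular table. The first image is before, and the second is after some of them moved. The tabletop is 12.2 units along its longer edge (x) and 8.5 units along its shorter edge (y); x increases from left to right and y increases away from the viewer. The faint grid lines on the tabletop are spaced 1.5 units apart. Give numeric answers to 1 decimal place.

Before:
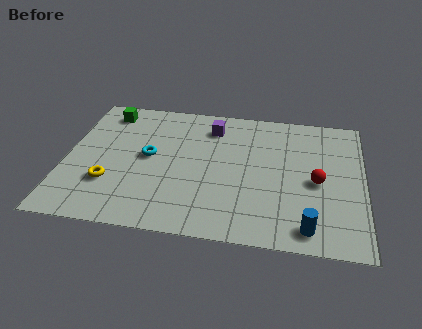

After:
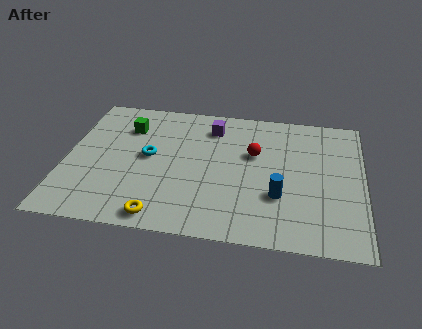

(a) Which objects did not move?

the purple cube and the cyan torus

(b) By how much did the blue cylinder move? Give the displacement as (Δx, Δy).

(-1.2, 1.7)

The blue cylinder started near (10.0, 1.1) and ended near (8.8, 2.8).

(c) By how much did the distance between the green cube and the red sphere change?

-4.0

The distance was about 9.4 in the first image and 5.4 in the second, so they moved 4.0 units closer together.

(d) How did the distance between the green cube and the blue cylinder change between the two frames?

-3.2

The distance was about 10.5 in the first image and 7.3 in the second, so they moved 3.2 units closer together.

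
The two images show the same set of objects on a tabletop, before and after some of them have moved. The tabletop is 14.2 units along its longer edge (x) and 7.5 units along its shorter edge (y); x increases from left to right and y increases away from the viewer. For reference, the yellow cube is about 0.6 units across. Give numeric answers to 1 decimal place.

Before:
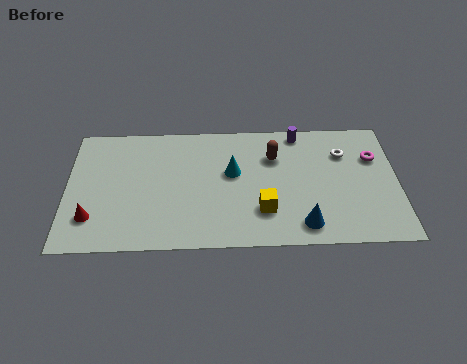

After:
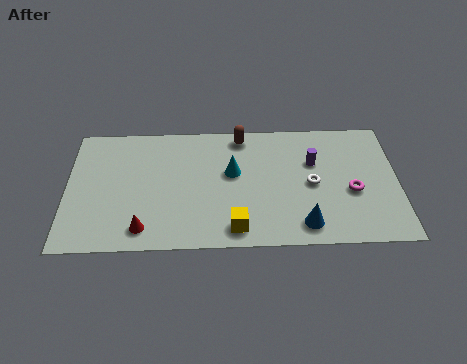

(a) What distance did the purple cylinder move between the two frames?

1.9

From (10.0, 6.7) to (10.6, 4.9), the purple cylinder covered √(0.6² + 1.8²) ≈ 1.9 units.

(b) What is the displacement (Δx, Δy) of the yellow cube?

(-1.2, -1.0)

The yellow cube started near (8.4, 2.1) and ended near (7.2, 1.1).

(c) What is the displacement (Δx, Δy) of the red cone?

(2.2, -0.7)

The red cone started near (1.1, 1.9) and ended near (3.3, 1.2).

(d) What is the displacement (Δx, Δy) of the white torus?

(-1.4, -1.8)

The white torus was at about (11.9, 5.4) and moved to about (10.5, 3.6).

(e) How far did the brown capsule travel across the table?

1.9

From (8.9, 5.3) to (7.5, 6.6), the brown capsule covered √(1.4² + 1.3²) ≈ 1.9 units.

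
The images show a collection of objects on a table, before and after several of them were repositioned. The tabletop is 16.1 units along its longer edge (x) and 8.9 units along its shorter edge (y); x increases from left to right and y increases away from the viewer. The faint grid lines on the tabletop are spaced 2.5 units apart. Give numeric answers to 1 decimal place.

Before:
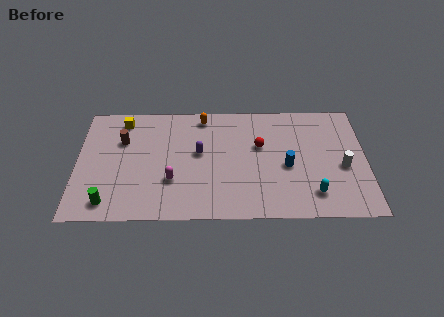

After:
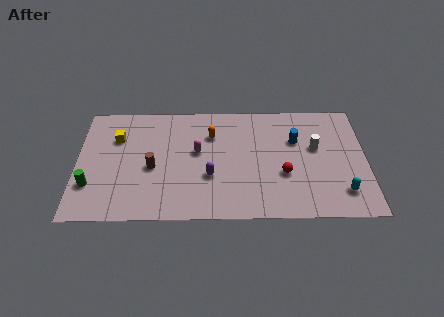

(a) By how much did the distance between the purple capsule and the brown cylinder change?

-1.1

They were about 4.4 units apart before and 3.3 after — 1.1 units closer together.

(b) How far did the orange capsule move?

1.5

From (7.0, 7.8) to (7.5, 6.4), the orange capsule covered √(0.5² + 1.4²) ≈ 1.5 units.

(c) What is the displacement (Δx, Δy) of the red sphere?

(1.3, -2.2)

From the two frames, the red sphere sits at roughly (10.2, 5.5) before and (11.5, 3.3) after.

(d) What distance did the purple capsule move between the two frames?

1.9

From (6.8, 5.0) to (7.4, 3.2), the purple capsule covered √(0.6² + 1.8²) ≈ 1.9 units.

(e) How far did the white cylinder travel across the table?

2.1

From (14.8, 3.8) to (13.3, 5.3), the white cylinder covered √(1.5² + 1.5²) ≈ 2.1 units.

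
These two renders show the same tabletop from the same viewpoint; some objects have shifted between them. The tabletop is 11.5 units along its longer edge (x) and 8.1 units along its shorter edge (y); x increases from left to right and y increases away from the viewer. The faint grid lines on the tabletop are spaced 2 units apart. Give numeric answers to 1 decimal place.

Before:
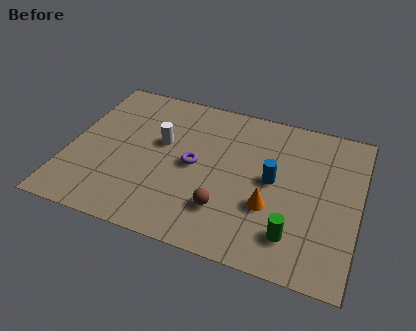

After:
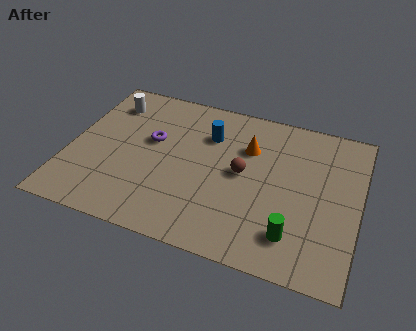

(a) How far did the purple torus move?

2.0

The purple torus was near (5.0, 4.0) before and (3.2, 4.8) after, so it travelled √(1.8² + 0.8²) ≈ 2.0 units.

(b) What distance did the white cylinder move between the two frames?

2.8

From (3.6, 4.8) to (1.3, 6.4), the white cylinder covered √(2.3² + 1.6²) ≈ 2.8 units.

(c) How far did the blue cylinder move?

3.1

From (8.1, 4.2) to (5.4, 5.8), the blue cylinder covered √(2.7² + 1.6²) ≈ 3.1 units.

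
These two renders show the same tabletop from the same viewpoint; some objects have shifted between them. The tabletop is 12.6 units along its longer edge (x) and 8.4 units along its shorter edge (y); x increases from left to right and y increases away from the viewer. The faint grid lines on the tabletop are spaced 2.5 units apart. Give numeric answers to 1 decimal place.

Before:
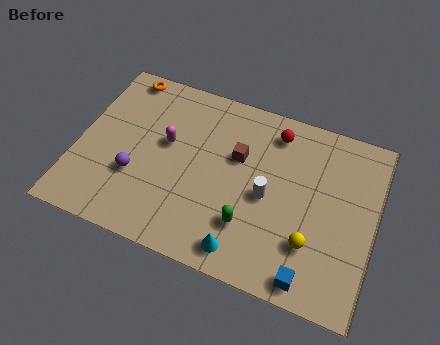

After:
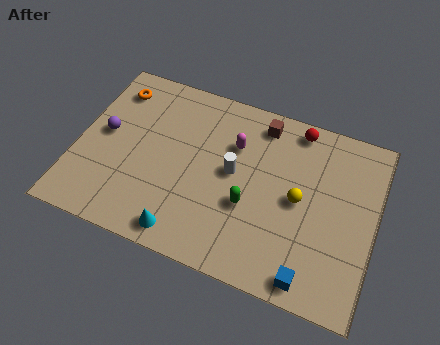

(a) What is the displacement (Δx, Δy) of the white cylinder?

(-1.5, 0.6)

From the two frames, the white cylinder sits at roughly (8.1, 3.9) before and (6.6, 4.5) after.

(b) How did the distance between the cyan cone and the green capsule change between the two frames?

+2.1

The distance was about 1.2 in the first image and 3.3 in the second, so they moved 2.1 units further apart.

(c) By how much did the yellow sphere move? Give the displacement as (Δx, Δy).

(-0.7, 1.8)

The yellow sphere was at about (10.1, 2.4) and moved to about (9.4, 4.2).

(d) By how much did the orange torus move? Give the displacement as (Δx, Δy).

(-0.3, -0.8)

From the two frames, the orange torus sits at roughly (1.5, 7.6) before and (1.2, 6.8) after.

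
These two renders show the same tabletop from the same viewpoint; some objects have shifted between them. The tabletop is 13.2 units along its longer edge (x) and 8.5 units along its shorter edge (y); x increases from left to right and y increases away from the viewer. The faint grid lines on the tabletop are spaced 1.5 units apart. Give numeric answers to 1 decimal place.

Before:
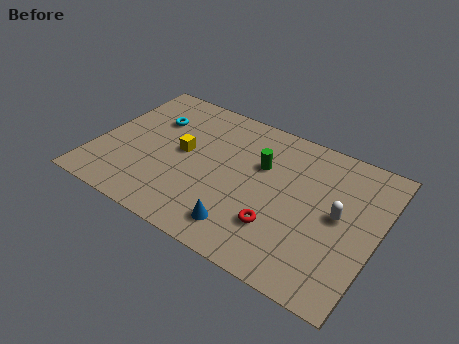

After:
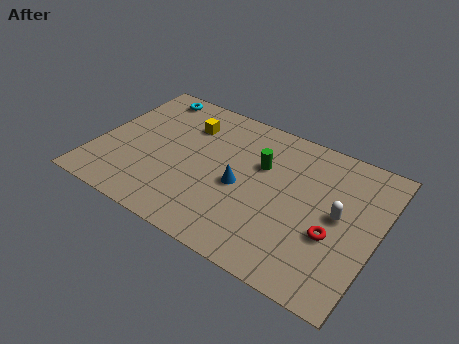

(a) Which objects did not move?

the green cylinder and the white capsule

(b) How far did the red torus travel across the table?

2.5

From (8.9, 2.4) to (11.3, 3.2), the red torus covered √(2.4² + 0.8²) ≈ 2.5 units.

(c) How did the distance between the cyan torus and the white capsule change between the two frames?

+0.9

They were about 9.2 units apart before and 10.1 after — 0.9 units further apart.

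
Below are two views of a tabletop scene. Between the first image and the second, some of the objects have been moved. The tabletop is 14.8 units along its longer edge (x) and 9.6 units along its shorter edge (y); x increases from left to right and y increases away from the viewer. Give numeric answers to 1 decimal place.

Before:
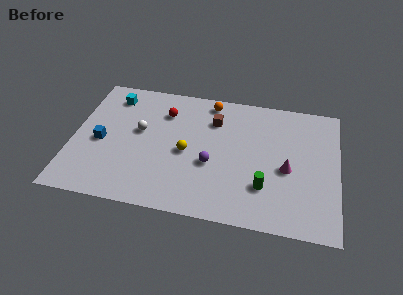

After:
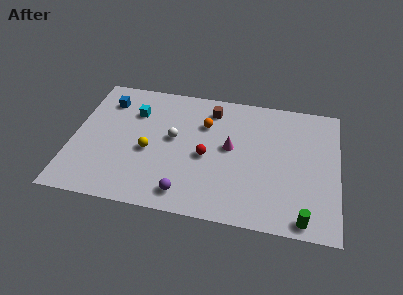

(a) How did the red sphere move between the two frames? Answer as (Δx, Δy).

(2.5, -2.9)

The red sphere started near (5.0, 7.2) and ended near (7.5, 4.3).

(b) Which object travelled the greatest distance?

the red sphere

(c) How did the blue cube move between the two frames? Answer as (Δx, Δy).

(0.1, 3.2)

The blue cube started near (1.6, 4.3) and ended near (1.7, 7.5).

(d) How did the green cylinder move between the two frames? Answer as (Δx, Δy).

(2.2, -1.8)

From the two frames, the green cylinder sits at roughly (10.8, 2.7) before and (13.0, 0.9) after.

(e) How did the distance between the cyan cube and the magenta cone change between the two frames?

-4.9

Before: roughly 10.7 units apart; after: 5.8. That's 4.9 units closer together.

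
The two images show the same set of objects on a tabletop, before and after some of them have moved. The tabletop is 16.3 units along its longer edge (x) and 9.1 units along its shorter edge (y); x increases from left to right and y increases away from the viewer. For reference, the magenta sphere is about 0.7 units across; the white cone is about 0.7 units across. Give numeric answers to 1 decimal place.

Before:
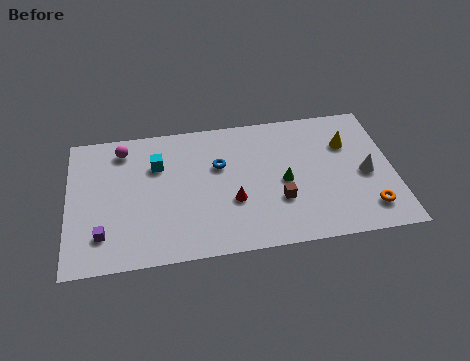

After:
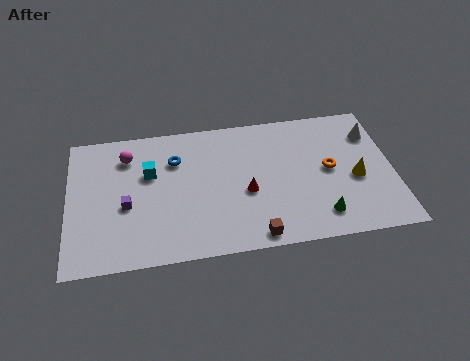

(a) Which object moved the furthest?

the orange torus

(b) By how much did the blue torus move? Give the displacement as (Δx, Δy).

(-2.2, 0.7)

From the two frames, the blue torus sits at roughly (7.6, 5.8) before and (5.4, 6.5) after.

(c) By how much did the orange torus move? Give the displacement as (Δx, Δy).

(-1.8, 2.9)

From the two frames, the orange torus sits at roughly (14.9, 1.8) before and (13.1, 4.7) after.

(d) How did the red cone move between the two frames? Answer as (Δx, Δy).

(0.7, 0.5)

The red cone started near (8.2, 3.3) and ended near (8.9, 3.8).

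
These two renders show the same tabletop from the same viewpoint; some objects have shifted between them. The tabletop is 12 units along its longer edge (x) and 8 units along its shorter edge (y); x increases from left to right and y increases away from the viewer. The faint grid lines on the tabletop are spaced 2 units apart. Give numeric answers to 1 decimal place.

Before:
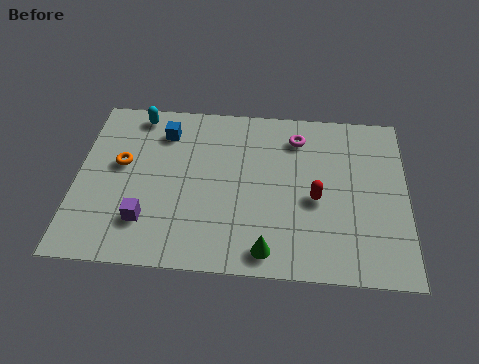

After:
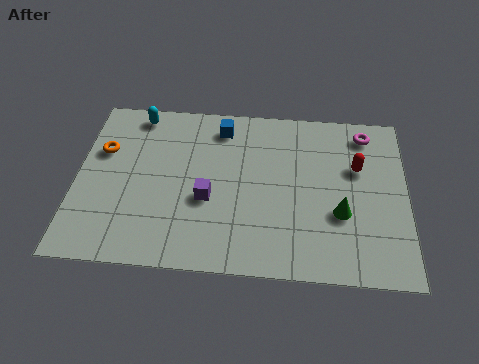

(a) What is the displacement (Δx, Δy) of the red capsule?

(1.5, 1.6)

The red capsule was at about (8.7, 3.5) and moved to about (10.2, 5.1).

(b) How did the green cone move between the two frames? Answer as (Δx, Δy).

(2.6, 1.9)

The green cone was at about (7.0, 1.0) and moved to about (9.6, 2.9).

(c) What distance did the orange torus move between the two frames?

0.9

The orange torus moved from about (1.6, 4.6) to (0.9, 5.2), a distance of √(0.7² + 0.6²) ≈ 0.9.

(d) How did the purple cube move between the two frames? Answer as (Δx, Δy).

(2.2, 1.2)

The purple cube started near (2.6, 2.0) and ended near (4.8, 3.2).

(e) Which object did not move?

the cyan capsule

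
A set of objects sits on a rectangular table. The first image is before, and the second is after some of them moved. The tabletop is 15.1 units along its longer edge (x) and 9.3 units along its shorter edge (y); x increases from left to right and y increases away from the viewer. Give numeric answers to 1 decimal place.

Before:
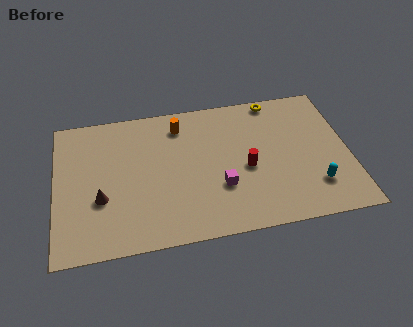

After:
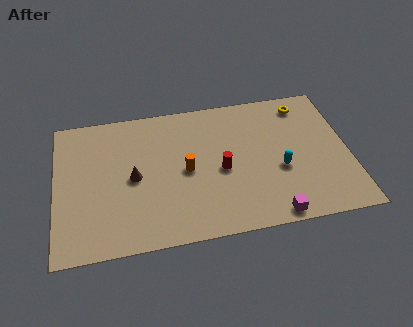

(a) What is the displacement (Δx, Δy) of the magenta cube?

(2.5, -2.3)

From the two frames, the magenta cube sits at roughly (8.4, 3.1) before and (10.9, 0.8) after.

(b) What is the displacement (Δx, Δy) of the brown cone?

(1.7, 1.1)

From the two frames, the brown cone sits at roughly (2.3, 3.4) before and (4.0, 4.5) after.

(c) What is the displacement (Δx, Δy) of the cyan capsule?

(-1.7, 1.4)

The cyan capsule was at about (13.2, 2.3) and moved to about (11.5, 3.7).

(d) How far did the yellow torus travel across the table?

1.6

From (11.5, 8.5) to (13.0, 7.9), the yellow torus covered √(1.5² + 0.6²) ≈ 1.6 units.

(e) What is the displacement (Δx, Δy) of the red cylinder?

(-1.3, 0.1)

The red cylinder started near (9.8, 4.1) and ended near (8.5, 4.2).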